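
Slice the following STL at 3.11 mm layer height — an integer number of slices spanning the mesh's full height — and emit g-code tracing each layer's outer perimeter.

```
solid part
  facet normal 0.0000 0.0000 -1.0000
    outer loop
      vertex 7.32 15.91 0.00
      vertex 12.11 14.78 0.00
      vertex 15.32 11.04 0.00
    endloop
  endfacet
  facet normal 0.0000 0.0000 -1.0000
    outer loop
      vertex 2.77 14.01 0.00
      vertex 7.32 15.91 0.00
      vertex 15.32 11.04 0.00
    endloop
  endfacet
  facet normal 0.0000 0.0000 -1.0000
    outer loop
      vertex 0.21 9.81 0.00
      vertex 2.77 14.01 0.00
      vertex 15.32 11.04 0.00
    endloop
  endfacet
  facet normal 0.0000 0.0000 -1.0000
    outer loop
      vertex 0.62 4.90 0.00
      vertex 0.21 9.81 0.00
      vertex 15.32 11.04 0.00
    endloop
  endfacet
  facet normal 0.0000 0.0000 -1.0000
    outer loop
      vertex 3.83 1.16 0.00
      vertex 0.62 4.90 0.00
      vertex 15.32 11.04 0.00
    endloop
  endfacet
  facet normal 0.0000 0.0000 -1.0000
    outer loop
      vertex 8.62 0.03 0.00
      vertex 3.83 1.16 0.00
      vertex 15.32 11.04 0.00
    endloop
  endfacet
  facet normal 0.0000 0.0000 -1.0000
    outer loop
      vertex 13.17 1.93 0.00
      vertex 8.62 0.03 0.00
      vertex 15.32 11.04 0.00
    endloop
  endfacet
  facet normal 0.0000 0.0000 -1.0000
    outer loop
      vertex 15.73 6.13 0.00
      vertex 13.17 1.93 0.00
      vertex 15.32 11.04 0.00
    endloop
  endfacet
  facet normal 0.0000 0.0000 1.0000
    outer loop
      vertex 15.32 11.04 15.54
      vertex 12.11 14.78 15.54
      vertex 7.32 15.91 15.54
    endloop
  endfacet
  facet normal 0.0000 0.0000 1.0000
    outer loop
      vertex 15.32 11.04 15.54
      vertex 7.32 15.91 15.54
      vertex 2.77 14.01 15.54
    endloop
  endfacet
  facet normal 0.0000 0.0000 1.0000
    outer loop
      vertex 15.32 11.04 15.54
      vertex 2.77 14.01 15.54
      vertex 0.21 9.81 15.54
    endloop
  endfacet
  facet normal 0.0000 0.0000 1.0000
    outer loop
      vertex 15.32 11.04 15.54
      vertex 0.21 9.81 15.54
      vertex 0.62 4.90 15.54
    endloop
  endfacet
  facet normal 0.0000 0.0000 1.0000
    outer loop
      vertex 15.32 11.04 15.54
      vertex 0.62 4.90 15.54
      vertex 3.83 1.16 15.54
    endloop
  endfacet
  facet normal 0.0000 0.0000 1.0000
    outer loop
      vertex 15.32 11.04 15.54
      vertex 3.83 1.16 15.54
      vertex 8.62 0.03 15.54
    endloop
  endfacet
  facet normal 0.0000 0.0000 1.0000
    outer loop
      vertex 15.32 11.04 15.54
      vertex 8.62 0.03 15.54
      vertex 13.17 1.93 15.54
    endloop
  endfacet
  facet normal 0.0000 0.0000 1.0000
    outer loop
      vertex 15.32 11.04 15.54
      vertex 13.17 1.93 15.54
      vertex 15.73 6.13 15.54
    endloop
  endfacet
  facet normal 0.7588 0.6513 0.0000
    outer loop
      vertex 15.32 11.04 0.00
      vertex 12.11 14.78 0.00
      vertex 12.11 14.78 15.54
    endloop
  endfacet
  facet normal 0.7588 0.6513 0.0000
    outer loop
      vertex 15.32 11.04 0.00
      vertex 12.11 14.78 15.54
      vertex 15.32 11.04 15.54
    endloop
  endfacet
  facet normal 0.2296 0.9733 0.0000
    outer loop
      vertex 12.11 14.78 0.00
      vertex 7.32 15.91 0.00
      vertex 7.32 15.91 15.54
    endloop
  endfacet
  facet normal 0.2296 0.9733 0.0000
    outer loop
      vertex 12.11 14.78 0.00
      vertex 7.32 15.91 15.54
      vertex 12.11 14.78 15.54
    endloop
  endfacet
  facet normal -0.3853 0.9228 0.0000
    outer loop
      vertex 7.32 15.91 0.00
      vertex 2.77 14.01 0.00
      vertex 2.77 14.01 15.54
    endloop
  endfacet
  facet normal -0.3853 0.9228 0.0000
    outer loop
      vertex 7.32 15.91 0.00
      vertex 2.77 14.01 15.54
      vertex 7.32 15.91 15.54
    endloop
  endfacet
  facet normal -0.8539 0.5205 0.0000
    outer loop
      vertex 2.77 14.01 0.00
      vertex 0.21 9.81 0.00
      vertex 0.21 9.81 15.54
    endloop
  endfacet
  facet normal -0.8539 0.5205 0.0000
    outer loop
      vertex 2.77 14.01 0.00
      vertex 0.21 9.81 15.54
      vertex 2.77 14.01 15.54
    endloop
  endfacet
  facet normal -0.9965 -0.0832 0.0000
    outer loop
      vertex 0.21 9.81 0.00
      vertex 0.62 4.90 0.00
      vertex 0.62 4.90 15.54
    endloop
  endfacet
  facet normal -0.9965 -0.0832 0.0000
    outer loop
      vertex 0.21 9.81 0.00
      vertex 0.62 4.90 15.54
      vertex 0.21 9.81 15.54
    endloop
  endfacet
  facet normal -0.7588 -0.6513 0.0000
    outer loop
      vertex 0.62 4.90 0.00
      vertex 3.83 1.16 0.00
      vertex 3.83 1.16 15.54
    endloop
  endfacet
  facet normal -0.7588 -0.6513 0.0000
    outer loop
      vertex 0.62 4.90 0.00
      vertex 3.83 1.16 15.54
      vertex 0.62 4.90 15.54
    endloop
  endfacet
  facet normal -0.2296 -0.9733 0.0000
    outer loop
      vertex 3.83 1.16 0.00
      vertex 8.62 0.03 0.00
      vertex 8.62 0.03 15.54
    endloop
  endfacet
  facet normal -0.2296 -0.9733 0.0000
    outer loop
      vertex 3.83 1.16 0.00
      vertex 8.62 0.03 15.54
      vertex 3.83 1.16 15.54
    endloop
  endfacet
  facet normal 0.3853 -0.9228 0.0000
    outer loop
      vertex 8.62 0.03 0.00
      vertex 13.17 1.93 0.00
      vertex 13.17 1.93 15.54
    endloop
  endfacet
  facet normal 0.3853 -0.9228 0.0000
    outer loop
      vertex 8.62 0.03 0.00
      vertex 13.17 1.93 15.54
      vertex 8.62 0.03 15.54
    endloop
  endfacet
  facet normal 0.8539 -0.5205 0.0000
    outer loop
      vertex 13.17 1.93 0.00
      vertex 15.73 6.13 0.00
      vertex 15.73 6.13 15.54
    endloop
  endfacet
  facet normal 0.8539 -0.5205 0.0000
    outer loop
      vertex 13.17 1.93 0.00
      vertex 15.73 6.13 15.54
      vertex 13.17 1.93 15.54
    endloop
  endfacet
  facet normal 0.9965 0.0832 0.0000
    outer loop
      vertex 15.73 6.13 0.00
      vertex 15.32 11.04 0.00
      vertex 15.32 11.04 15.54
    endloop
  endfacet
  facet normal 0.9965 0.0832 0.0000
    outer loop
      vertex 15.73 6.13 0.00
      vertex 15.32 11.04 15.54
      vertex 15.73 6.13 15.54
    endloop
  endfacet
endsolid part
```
; perimeter-only toolpath
G21 ; units = mm
G90 ; absolute positioning
G28 ; home
; layer 1
G0 Z3.11
G0 X15.32 Y11.04
G1 X12.11 Y14.78
G1 X7.32 Y15.91
G1 X2.77 Y14.01
G1 X0.21 Y9.81
G1 X0.62 Y4.90
G1 X3.83 Y1.16
G1 X8.62 Y0.03
G1 X13.17 Y1.93
G1 X15.73 Y6.13
G1 X15.32 Y11.04
; layer 2
G0 Z6.22
G0 X15.32 Y11.04
G1 X12.11 Y14.78
G1 X7.32 Y15.91
G1 X2.77 Y14.01
G1 X0.21 Y9.81
G1 X0.62 Y4.90
G1 X3.83 Y1.16
G1 X8.62 Y0.03
G1 X13.17 Y1.93
G1 X15.73 Y6.13
G1 X15.32 Y11.04
; layer 3
G0 Z9.32
G0 X15.32 Y11.04
G1 X12.11 Y14.78
G1 X7.32 Y15.91
G1 X2.77 Y14.01
G1 X0.21 Y9.81
G1 X0.62 Y4.90
G1 X3.83 Y1.16
G1 X8.62 Y0.03
G1 X13.17 Y1.93
G1 X15.73 Y6.13
G1 X15.32 Y11.04
; layer 4
G0 Z12.43
G0 X15.32 Y11.04
G1 X12.11 Y14.78
G1 X7.32 Y15.91
G1 X2.77 Y14.01
G1 X0.21 Y9.81
G1 X0.62 Y4.90
G1 X3.83 Y1.16
G1 X8.62 Y0.03
G1 X13.17 Y1.93
G1 X15.73 Y6.13
G1 X15.32 Y11.04
; layer 5
G0 Z15.54
G0 X15.32 Y11.04
G1 X12.11 Y14.78
G1 X7.32 Y15.91
G1 X2.77 Y14.01
G1 X0.21 Y9.81
G1 X0.62 Y4.90
G1 X3.83 Y1.16
G1 X8.62 Y0.03
G1 X13.17 Y1.93
G1 X15.73 Y6.13
G1 X15.32 Y11.04
M2 ; end

The solid is a regular 10-sided prism (a cylinder approximated with 10 flat sides), circumscribed radius ≈ 7.97 mm, height ≈ 15.5 mm. Slicing at Δz = 3.11 mm — 5 equal slices spanning the solid's height, so layer i sits at z = i·h/5 — gives 5 non-empty perimeters. Each is a 10-segment closed polygon; G0 lifts to the layer z and rapids to the start vertex, then G1 traces the edges.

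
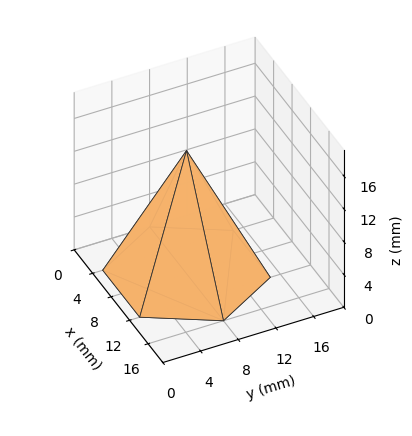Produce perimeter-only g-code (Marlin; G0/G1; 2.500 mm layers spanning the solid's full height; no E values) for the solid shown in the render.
Reading the render: the shape is a regular 6-sided pyramid, base circumscribed radius ≈ 8 mm, apex at z ≈ 15 mm (dimensions read to the nearest mm from the axis ticks). For the g-code, the solid's height is divided into equal slices at the stated Δz and each level perimeter traced with G1 moves after a G0 lift.

; perimeter-only toolpath
G21 ; units = mm
G90 ; absolute positioning
G28 ; home
; layer 1
G0 Z2.500
G0 X14.667 Y8.000
G1 X11.333 Y13.773
G1 X4.667 Y13.773
G1 X1.333 Y8.000
G1 X4.667 Y2.227
G1 X11.333 Y2.227
G1 X14.667 Y8.000
; layer 2
G0 Z5.000
G0 X13.333 Y8.000
G1 X10.667 Y12.619
G1 X5.333 Y12.619
G1 X2.667 Y8.000
G1 X5.333 Y3.381
G1 X10.667 Y3.381
G1 X13.333 Y8.000
; layer 3
G0 Z7.500
G0 X12.000 Y8.000
G1 X10.000 Y11.464
G1 X6.000 Y11.464
G1 X4.000 Y8.000
G1 X6.000 Y4.536
G1 X10.000 Y4.536
G1 X12.000 Y8.000
; layer 4
G0 Z10.000
G0 X10.667 Y8.000
G1 X9.333 Y10.309
G1 X6.667 Y10.309
G1 X5.333 Y8.000
G1 X6.667 Y5.691
G1 X9.333 Y5.691
G1 X10.667 Y8.000
; layer 5
G0 Z12.500
G0 X9.333 Y8.000
G1 X8.667 Y9.155
G1 X7.333 Y9.155
G1 X6.667 Y8.000
G1 X7.333 Y6.845
G1 X8.667 Y6.845
G1 X9.333 Y8.000
M2 ; end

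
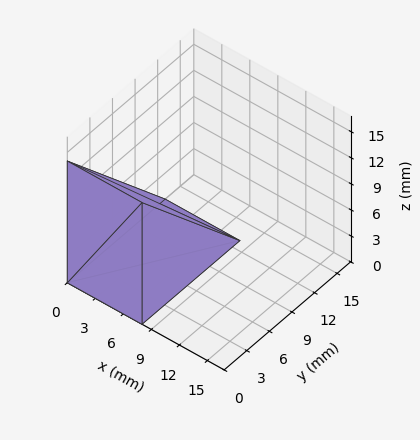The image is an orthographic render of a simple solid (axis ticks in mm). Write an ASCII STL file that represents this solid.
Reading the render: the shape is a wedge (ramp): 8 × 13 mm base, rising to 14 mm along the y=0 edge and sloping linearly to z=0 at y=13 (dimensions read to the nearest mm from the axis ticks). For the STL, each face is triangulated and given an outward normal.

solid part
  facet normal 0.0000 0.0000 -1.0000
    outer loop
      vertex 8.000 13.000 0.000
      vertex 8.000 0.000 0.000
      vertex 0.000 0.000 0.000
    endloop
  endfacet
  facet normal 0.0000 0.0000 -1.0000
    outer loop
      vertex 0.000 13.000 0.000
      vertex 8.000 13.000 0.000
      vertex 0.000 0.000 0.000
    endloop
  endfacet
  facet normal 0.0000 -1.0000 0.0000
    outer loop
      vertex 0.000 0.000 0.000
      vertex 8.000 0.000 0.000
      vertex 8.000 0.000 14.000
    endloop
  endfacet
  facet normal 0.0000 -1.0000 0.0000
    outer loop
      vertex 0.000 0.000 0.000
      vertex 8.000 0.000 14.000
      vertex 0.000 0.000 14.000
    endloop
  endfacet
  facet normal 0.0000 0.7328 0.6805
    outer loop
      vertex 0.000 0.000 14.000
      vertex 8.000 0.000 14.000
      vertex 8.000 13.000 0.000
    endloop
  endfacet
  facet normal 0.0000 0.7328 0.6805
    outer loop
      vertex 0.000 0.000 14.000
      vertex 8.000 13.000 0.000
      vertex 0.000 13.000 0.000
    endloop
  endfacet
  facet normal -1.0000 0.0000 0.0000
    outer loop
      vertex 0.000 0.000 14.000
      vertex 0.000 13.000 0.000
      vertex 0.000 0.000 0.000
    endloop
  endfacet
  facet normal 1.0000 0.0000 0.0000
    outer loop
      vertex 8.000 0.000 0.000
      vertex 8.000 13.000 0.000
      vertex 8.000 0.000 14.000
    endloop
  endfacet
endsolid part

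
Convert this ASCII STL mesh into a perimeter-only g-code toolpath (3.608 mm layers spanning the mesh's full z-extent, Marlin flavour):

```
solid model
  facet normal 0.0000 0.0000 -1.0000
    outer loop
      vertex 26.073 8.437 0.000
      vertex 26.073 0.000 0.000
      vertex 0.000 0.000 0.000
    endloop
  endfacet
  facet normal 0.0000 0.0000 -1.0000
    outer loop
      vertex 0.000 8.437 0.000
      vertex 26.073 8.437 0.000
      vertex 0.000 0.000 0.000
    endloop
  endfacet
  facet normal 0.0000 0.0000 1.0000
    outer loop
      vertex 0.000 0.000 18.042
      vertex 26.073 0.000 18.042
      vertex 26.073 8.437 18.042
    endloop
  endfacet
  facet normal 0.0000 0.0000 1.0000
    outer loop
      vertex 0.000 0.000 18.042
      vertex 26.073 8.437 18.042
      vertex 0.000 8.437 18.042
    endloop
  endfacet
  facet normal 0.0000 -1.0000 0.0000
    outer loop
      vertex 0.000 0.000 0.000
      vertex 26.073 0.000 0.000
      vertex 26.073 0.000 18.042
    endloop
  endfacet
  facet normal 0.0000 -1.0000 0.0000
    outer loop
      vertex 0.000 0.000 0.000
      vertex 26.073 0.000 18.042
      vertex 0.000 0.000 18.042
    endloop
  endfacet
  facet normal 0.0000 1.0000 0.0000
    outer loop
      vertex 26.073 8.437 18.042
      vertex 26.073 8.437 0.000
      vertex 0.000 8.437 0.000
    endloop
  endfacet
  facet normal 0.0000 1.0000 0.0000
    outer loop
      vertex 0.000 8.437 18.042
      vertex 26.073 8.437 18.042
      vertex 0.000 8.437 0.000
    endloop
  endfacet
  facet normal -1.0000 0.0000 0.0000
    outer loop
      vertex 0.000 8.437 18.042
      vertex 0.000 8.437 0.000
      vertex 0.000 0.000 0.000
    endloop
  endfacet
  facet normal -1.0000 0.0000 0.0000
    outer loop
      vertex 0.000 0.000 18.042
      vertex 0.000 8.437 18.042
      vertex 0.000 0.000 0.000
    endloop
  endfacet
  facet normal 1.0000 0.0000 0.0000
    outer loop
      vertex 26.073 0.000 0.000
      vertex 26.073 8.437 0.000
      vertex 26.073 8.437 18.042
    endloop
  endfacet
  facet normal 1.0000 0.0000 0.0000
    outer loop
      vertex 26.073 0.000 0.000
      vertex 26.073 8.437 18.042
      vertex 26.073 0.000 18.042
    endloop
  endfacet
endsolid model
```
; perimeter-only toolpath
G21 ; units = mm
G90 ; absolute positioning
G28 ; home
; layer 1
G0 Z3.608
G0 X0.000 Y0.000
G1 X26.073 Y0.000
G1 X26.073 Y8.437
G1 X0.000 Y8.437
G1 X0.000 Y0.000
; layer 2
G0 Z7.217
G0 X0.000 Y0.000
G1 X26.073 Y0.000
G1 X26.073 Y8.437
G1 X0.000 Y8.437
G1 X0.000 Y0.000
; layer 3
G0 Z10.825
G0 X0.000 Y0.000
G1 X26.073 Y0.000
G1 X26.073 Y8.437
G1 X0.000 Y8.437
G1 X0.000 Y0.000
; layer 4
G0 Z14.434
G0 X0.000 Y0.000
G1 X26.073 Y0.000
G1 X26.073 Y8.437
G1 X0.000 Y8.437
G1 X0.000 Y0.000
; layer 5
G0 Z18.042
G0 X0.000 Y0.000
G1 X26.073 Y0.000
G1 X26.073 Y8.437
G1 X0.000 Y8.437
G1 X0.000 Y0.000
M2 ; end

The solid is a rectangular box, roughly 26.1 × 8.44 mm footprint and 18 mm tall. Slicing at Δz = 3.608 mm — 5 equal slices spanning the solid's height, so layer i sits at z = i·h/5 — gives 5 non-empty perimeters. Each is a 4-segment closed polygon; G0 lifts to the layer z and rapids to the start vertex, then G1 traces the edges.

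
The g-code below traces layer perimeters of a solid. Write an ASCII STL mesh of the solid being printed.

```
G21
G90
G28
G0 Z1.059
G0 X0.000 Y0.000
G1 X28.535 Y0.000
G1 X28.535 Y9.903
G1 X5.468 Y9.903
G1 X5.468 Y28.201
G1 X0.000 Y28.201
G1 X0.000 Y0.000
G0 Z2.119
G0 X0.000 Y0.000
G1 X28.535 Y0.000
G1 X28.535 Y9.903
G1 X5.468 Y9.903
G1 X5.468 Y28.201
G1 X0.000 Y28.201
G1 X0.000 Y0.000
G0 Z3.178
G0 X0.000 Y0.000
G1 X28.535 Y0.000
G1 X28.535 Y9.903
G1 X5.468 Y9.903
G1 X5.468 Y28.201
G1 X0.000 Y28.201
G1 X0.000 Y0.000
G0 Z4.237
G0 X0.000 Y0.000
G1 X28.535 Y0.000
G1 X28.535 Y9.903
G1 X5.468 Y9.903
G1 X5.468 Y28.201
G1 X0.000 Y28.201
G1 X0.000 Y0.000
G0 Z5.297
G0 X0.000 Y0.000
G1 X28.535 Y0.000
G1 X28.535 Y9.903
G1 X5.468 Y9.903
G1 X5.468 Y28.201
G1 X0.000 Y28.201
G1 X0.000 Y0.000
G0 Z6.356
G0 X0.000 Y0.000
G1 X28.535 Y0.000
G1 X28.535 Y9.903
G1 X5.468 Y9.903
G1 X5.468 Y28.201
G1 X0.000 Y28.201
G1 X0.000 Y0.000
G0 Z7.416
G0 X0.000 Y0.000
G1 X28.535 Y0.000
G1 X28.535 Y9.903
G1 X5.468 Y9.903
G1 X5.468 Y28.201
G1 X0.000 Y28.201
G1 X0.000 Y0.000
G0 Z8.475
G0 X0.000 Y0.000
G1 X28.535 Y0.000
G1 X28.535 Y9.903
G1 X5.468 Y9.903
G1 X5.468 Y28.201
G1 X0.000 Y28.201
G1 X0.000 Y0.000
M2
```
solid part
  facet normal 0.0000 0.0000 -1.0000
    outer loop
      vertex 28.535 9.903 0.000
      vertex 28.535 0.000 0.000
      vertex 0.000 0.000 0.000
    endloop
  endfacet
  facet normal 0.0000 0.0000 -1.0000
    outer loop
      vertex 5.468 9.903 0.000
      vertex 28.535 9.903 0.000
      vertex 0.000 0.000 0.000
    endloop
  endfacet
  facet normal 0.0000 0.0000 -1.0000
    outer loop
      vertex 5.468 28.201 0.000
      vertex 5.468 9.903 0.000
      vertex 0.000 0.000 0.000
    endloop
  endfacet
  facet normal 0.0000 0.0000 -1.0000
    outer loop
      vertex 0.000 28.201 0.000
      vertex 5.468 28.201 0.000
      vertex 0.000 0.000 0.000
    endloop
  endfacet
  facet normal 0.0000 0.0000 1.0000
    outer loop
      vertex 0.000 0.000 8.475
      vertex 28.535 0.000 8.475
      vertex 28.535 9.903 8.475
    endloop
  endfacet
  facet normal 0.0000 0.0000 1.0000
    outer loop
      vertex 0.000 0.000 8.475
      vertex 28.535 9.903 8.475
      vertex 5.468 9.903 8.475
    endloop
  endfacet
  facet normal 0.0000 0.0000 1.0000
    outer loop
      vertex 0.000 0.000 8.475
      vertex 5.468 9.903 8.475
      vertex 5.468 28.201 8.475
    endloop
  endfacet
  facet normal 0.0000 0.0000 1.0000
    outer loop
      vertex 0.000 0.000 8.475
      vertex 5.468 28.201 8.475
      vertex 0.000 28.201 8.475
    endloop
  endfacet
  facet normal 0.0000 -1.0000 0.0000
    outer loop
      vertex 0.000 0.000 0.000
      vertex 28.535 0.000 0.000
      vertex 28.535 0.000 8.475
    endloop
  endfacet
  facet normal 0.0000 -1.0000 0.0000
    outer loop
      vertex 0.000 0.000 0.000
      vertex 28.535 0.000 8.475
      vertex 0.000 0.000 8.475
    endloop
  endfacet
  facet normal 1.0000 0.0000 0.0000
    outer loop
      vertex 28.535 0.000 0.000
      vertex 28.535 9.903 0.000
      vertex 28.535 9.903 8.475
    endloop
  endfacet
  facet normal 1.0000 0.0000 0.0000
    outer loop
      vertex 28.535 0.000 0.000
      vertex 28.535 9.903 8.475
      vertex 28.535 0.000 8.475
    endloop
  endfacet
  facet normal 0.0000 1.0000 0.0000
    outer loop
      vertex 28.535 9.903 0.000
      vertex 5.468 9.903 0.000
      vertex 5.468 9.903 8.475
    endloop
  endfacet
  facet normal 0.0000 1.0000 0.0000
    outer loop
      vertex 28.535 9.903 0.000
      vertex 5.468 9.903 8.475
      vertex 28.535 9.903 8.475
    endloop
  endfacet
  facet normal 1.0000 0.0000 0.0000
    outer loop
      vertex 5.468 9.903 0.000
      vertex 5.468 28.201 0.000
      vertex 5.468 28.201 8.475
    endloop
  endfacet
  facet normal 1.0000 0.0000 0.0000
    outer loop
      vertex 5.468 9.903 0.000
      vertex 5.468 28.201 8.475
      vertex 5.468 9.903 8.475
    endloop
  endfacet
  facet normal 0.0000 1.0000 0.0000
    outer loop
      vertex 5.468 28.201 0.000
      vertex 0.000 28.201 0.000
      vertex 0.000 28.201 8.475
    endloop
  endfacet
  facet normal 0.0000 1.0000 0.0000
    outer loop
      vertex 5.468 28.201 0.000
      vertex 0.000 28.201 8.475
      vertex 5.468 28.201 8.475
    endloop
  endfacet
  facet normal -1.0000 0.0000 0.0000
    outer loop
      vertex 0.000 28.201 0.000
      vertex 0.000 0.000 0.000
      vertex 0.000 0.000 8.475
    endloop
  endfacet
  facet normal -1.0000 0.0000 0.0000
    outer loop
      vertex 0.000 28.201 0.000
      vertex 0.000 0.000 8.475
      vertex 0.000 28.201 8.475
    endloop
  endfacet
endsolid part

The G0 Z moves step by Δz≈1.059 mm. Every layer's G1 loop is the same polygon, so the solid is a straight extrusion of it from z=0 to z≈8.47. Closing with flat bottom and top caps and triangulating gives 20 facets — an L-shaped prism: outer 28.5 × 28.2 mm, arm thicknesses ≈ 9.9 mm (horizontal) and 5.47 mm (vertical), extruded 8.47 mm in z.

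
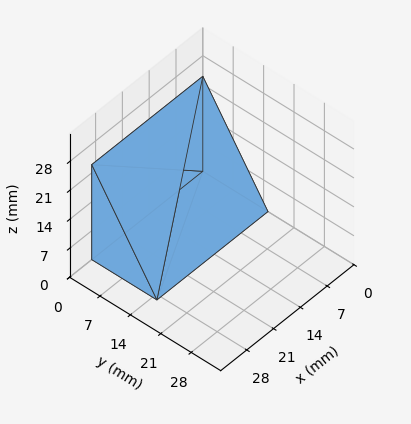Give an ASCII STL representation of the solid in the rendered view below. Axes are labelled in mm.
Reading the render: the shape is a wedge (ramp): 29 × 15 mm base, rising to 23 mm along the y=0 edge and sloping linearly to z=0 at y=15 (dimensions read to the nearest mm from the axis ticks). For the STL, each face is triangulated and given an outward normal.

solid part
  facet normal 0.0000 0.0000 -1.0000
    outer loop
      vertex 29.00 15.00 0.00
      vertex 29.00 0.00 0.00
      vertex 0.00 0.00 0.00
    endloop
  endfacet
  facet normal 0.0000 0.0000 -1.0000
    outer loop
      vertex 0.00 15.00 0.00
      vertex 29.00 15.00 0.00
      vertex 0.00 0.00 0.00
    endloop
  endfacet
  facet normal 0.0000 -1.0000 0.0000
    outer loop
      vertex 0.00 0.00 0.00
      vertex 29.00 0.00 0.00
      vertex 29.00 0.00 23.00
    endloop
  endfacet
  facet normal 0.0000 -1.0000 0.0000
    outer loop
      vertex 0.00 0.00 0.00
      vertex 29.00 0.00 23.00
      vertex 0.00 0.00 23.00
    endloop
  endfacet
  facet normal 0.0000 0.8376 0.5463
    outer loop
      vertex 0.00 0.00 23.00
      vertex 29.00 0.00 23.00
      vertex 29.00 15.00 0.00
    endloop
  endfacet
  facet normal 0.0000 0.8376 0.5463
    outer loop
      vertex 0.00 0.00 23.00
      vertex 29.00 15.00 0.00
      vertex 0.00 15.00 0.00
    endloop
  endfacet
  facet normal -1.0000 0.0000 0.0000
    outer loop
      vertex 0.00 0.00 23.00
      vertex 0.00 15.00 0.00
      vertex 0.00 0.00 0.00
    endloop
  endfacet
  facet normal 1.0000 0.0000 0.0000
    outer loop
      vertex 29.00 0.00 0.00
      vertex 29.00 15.00 0.00
      vertex 29.00 0.00 23.00
    endloop
  endfacet
endsolid part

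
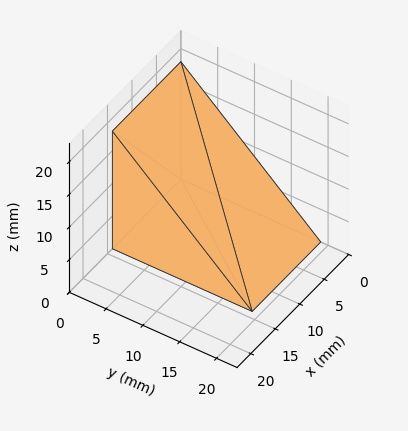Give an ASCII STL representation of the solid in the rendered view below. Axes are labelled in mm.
Reading the render: the shape is a wedge (ramp): 14 × 19 mm base, rising to 18 mm along the y=0 edge and sloping linearly to z=0 at y=19 (dimensions read to the nearest mm from the axis ticks). For the STL, each face is triangulated and given an outward normal.

solid part
  facet normal 0.0000 0.0000 -1.0000
    outer loop
      vertex 14.000 19.000 0.000
      vertex 14.000 0.000 0.000
      vertex 0.000 0.000 0.000
    endloop
  endfacet
  facet normal 0.0000 0.0000 -1.0000
    outer loop
      vertex 0.000 19.000 0.000
      vertex 14.000 19.000 0.000
      vertex 0.000 0.000 0.000
    endloop
  endfacet
  facet normal 0.0000 -1.0000 0.0000
    outer loop
      vertex 0.000 0.000 0.000
      vertex 14.000 0.000 0.000
      vertex 14.000 0.000 18.000
    endloop
  endfacet
  facet normal 0.0000 -1.0000 0.0000
    outer loop
      vertex 0.000 0.000 0.000
      vertex 14.000 0.000 18.000
      vertex 0.000 0.000 18.000
    endloop
  endfacet
  facet normal 0.0000 0.6877 0.7260
    outer loop
      vertex 0.000 0.000 18.000
      vertex 14.000 0.000 18.000
      vertex 14.000 19.000 0.000
    endloop
  endfacet
  facet normal 0.0000 0.6877 0.7260
    outer loop
      vertex 0.000 0.000 18.000
      vertex 14.000 19.000 0.000
      vertex 0.000 19.000 0.000
    endloop
  endfacet
  facet normal -1.0000 0.0000 0.0000
    outer loop
      vertex 0.000 0.000 18.000
      vertex 0.000 19.000 0.000
      vertex 0.000 0.000 0.000
    endloop
  endfacet
  facet normal 1.0000 0.0000 0.0000
    outer loop
      vertex 14.000 0.000 0.000
      vertex 14.000 19.000 0.000
      vertex 14.000 0.000 18.000
    endloop
  endfacet
endsolid part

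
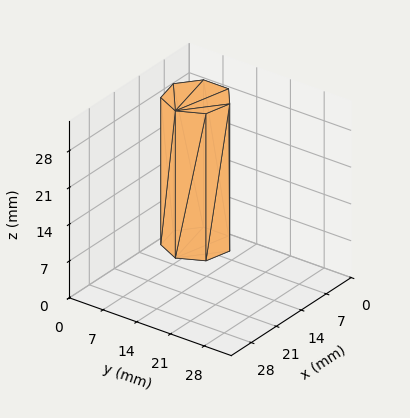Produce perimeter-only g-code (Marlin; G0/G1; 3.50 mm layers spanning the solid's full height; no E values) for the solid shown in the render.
Reading the render: the shape is a regular 7-sided prism (a cylinder approximated with 7 flat sides), circumscribed radius ≈ 6 mm, height ≈ 28 mm (dimensions read to the nearest mm from the axis ticks). For the g-code, the solid's height is divided into equal slices at the stated Δz and each level perimeter traced with G1 moves after a G0 lift.

; perimeter-only toolpath
G21 ; units = mm
G90 ; absolute positioning
G28 ; home
; layer 1
G0 Z3.50
G0 X12.00 Y6.00
G1 X9.74 Y10.69
G1 X4.66 Y11.85
G1 X0.59 Y8.60
G1 X0.59 Y3.40
G1 X4.66 Y0.15
G1 X9.74 Y1.31
G1 X12.00 Y6.00
; layer 2
G0 Z7.00
G0 X12.00 Y6.00
G1 X9.74 Y10.69
G1 X4.66 Y11.85
G1 X0.59 Y8.60
G1 X0.59 Y3.40
G1 X4.66 Y0.15
G1 X9.74 Y1.31
G1 X12.00 Y6.00
; layer 3
G0 Z10.50
G0 X12.00 Y6.00
G1 X9.74 Y10.69
G1 X4.66 Y11.85
G1 X0.59 Y8.60
G1 X0.59 Y3.40
G1 X4.66 Y0.15
G1 X9.74 Y1.31
G1 X12.00 Y6.00
; layer 4
G0 Z14.00
G0 X12.00 Y6.00
G1 X9.74 Y10.69
G1 X4.66 Y11.85
G1 X0.59 Y8.60
G1 X0.59 Y3.40
G1 X4.66 Y0.15
G1 X9.74 Y1.31
G1 X12.00 Y6.00
; layer 5
G0 Z17.50
G0 X12.00 Y6.00
G1 X9.74 Y10.69
G1 X4.66 Y11.85
G1 X0.59 Y8.60
G1 X0.59 Y3.40
G1 X4.66 Y0.15
G1 X9.74 Y1.31
G1 X12.00 Y6.00
; layer 6
G0 Z21.00
G0 X12.00 Y6.00
G1 X9.74 Y10.69
G1 X4.66 Y11.85
G1 X0.59 Y8.60
G1 X0.59 Y3.40
G1 X4.66 Y0.15
G1 X9.74 Y1.31
G1 X12.00 Y6.00
; layer 7
G0 Z24.50
G0 X12.00 Y6.00
G1 X9.74 Y10.69
G1 X4.66 Y11.85
G1 X0.59 Y8.60
G1 X0.59 Y3.40
G1 X4.66 Y0.15
G1 X9.74 Y1.31
G1 X12.00 Y6.00
; layer 8
G0 Z28.00
G0 X12.00 Y6.00
G1 X9.74 Y10.69
G1 X4.66 Y11.85
G1 X0.59 Y8.60
G1 X0.59 Y3.40
G1 X4.66 Y0.15
G1 X9.74 Y1.31
G1 X12.00 Y6.00
M2 ; end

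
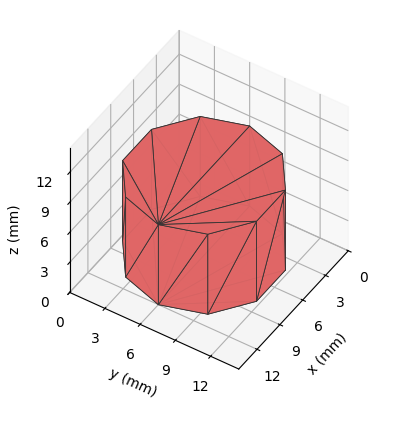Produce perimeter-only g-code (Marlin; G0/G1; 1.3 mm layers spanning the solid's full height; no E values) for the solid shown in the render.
Reading the render: the shape is a regular 10-sided prism (a cylinder approximated with 10 flat sides), circumscribed radius ≈ 6 mm, height ≈ 8 mm (dimensions read to the nearest mm from the axis ticks). For the g-code, the solid's height is divided into equal slices at the stated Δz and each level perimeter traced with G1 moves after a G0 lift.

; perimeter-only toolpath
G21 ; units = mm
G90 ; absolute positioning
G28 ; home
; layer 1
G0 Z1.3
G0 X12.0 Y6.0
G1 X10.9 Y9.5
G1 X7.9 Y11.7
G1 X4.1 Y11.7
G1 X1.1 Y9.5
G1 X0.0 Y6.0
G1 X1.1 Y2.5
G1 X4.1 Y0.3
G1 X7.9 Y0.3
G1 X10.9 Y2.5
G1 X12.0 Y6.0
; layer 2
G0 Z2.7
G0 X12.0 Y6.0
G1 X10.9 Y9.5
G1 X7.9 Y11.7
G1 X4.1 Y11.7
G1 X1.1 Y9.5
G1 X0.0 Y6.0
G1 X1.1 Y2.5
G1 X4.1 Y0.3
G1 X7.9 Y0.3
G1 X10.9 Y2.5
G1 X12.0 Y6.0
; layer 3
G0 Z4.0
G0 X12.0 Y6.0
G1 X10.9 Y9.5
G1 X7.9 Y11.7
G1 X4.1 Y11.7
G1 X1.1 Y9.5
G1 X0.0 Y6.0
G1 X1.1 Y2.5
G1 X4.1 Y0.3
G1 X7.9 Y0.3
G1 X10.9 Y2.5
G1 X12.0 Y6.0
; layer 4
G0 Z5.3
G0 X12.0 Y6.0
G1 X10.9 Y9.5
G1 X7.9 Y11.7
G1 X4.1 Y11.7
G1 X1.1 Y9.5
G1 X0.0 Y6.0
G1 X1.1 Y2.5
G1 X4.1 Y0.3
G1 X7.9 Y0.3
G1 X10.9 Y2.5
G1 X12.0 Y6.0
; layer 5
G0 Z6.7
G0 X12.0 Y6.0
G1 X10.9 Y9.5
G1 X7.9 Y11.7
G1 X4.1 Y11.7
G1 X1.1 Y9.5
G1 X0.0 Y6.0
G1 X1.1 Y2.5
G1 X4.1 Y0.3
G1 X7.9 Y0.3
G1 X10.9 Y2.5
G1 X12.0 Y6.0
; layer 6
G0 Z8.0
G0 X12.0 Y6.0
G1 X10.9 Y9.5
G1 X7.9 Y11.7
G1 X4.1 Y11.7
G1 X1.1 Y9.5
G1 X0.0 Y6.0
G1 X1.1 Y2.5
G1 X4.1 Y0.3
G1 X7.9 Y0.3
G1 X10.9 Y2.5
G1 X12.0 Y6.0
M2 ; end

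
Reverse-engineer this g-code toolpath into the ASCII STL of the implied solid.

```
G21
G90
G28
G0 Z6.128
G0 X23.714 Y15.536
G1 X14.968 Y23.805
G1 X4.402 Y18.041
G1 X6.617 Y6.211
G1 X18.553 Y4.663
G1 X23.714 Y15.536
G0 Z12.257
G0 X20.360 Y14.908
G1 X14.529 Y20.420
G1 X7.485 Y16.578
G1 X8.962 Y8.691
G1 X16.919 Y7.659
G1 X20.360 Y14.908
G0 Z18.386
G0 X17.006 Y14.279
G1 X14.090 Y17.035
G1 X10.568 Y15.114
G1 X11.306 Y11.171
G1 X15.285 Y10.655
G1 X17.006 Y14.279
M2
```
solid part
  facet normal 0.0000 0.0000 -1.0000
    outer loop
      vertex 1.319 19.505 0.000
      vertex 15.407 27.189 0.000
      vertex 27.069 16.164 0.000
    endloop
  endfacet
  facet normal 0.0000 0.0000 -1.0000
    outer loop
      vertex 4.273 3.731 0.000
      vertex 1.319 19.505 0.000
      vertex 27.069 16.164 0.000
    endloop
  endfacet
  facet normal 0.0000 0.0000 -1.0000
    outer loop
      vertex 20.187 1.667 0.000
      vertex 4.273 3.731 0.000
      vertex 27.069 16.164 0.000
    endloop
  endfacet
  facet normal 0.6264 0.6625 0.4108
    outer loop
      vertex 27.069 16.164 0.000
      vertex 15.407 27.189 0.000
      vertex 13.651 13.651 24.514
    endloop
  endfacet
  facet normal -0.4366 0.8004 0.4108
    outer loop
      vertex 15.407 27.189 0.000
      vertex 1.319 19.505 0.000
      vertex 13.651 13.651 24.514
    endloop
  endfacet
  facet normal -0.8962 -0.1678 0.4107
    outer loop
      vertex 1.319 19.505 0.000
      vertex 4.273 3.731 0.000
      vertex 13.651 13.651 24.514
    endloop
  endfacet
  facet normal -0.1173 -0.9042 0.4108
    outer loop
      vertex 4.273 3.731 0.000
      vertex 20.187 1.667 0.000
      vertex 13.651 13.651 24.514
    endloop
  endfacet
  facet normal 0.8237 -0.3910 0.4108
    outer loop
      vertex 20.187 1.667 0.000
      vertex 27.069 16.164 0.000
      vertex 13.651 13.651 24.514
    endloop
  endfacet
endsolid part

The G0 Z moves step by Δz≈6.128 mm. The G1 loops shrink linearly with z, so the solid tapers from its base footprint up to z≈24.5. Closing with a flat bottom cap and the tapered top and triangulating gives 8 facets — a regular 5-sided pyramid, base circumscribed radius ≈ 13.7 mm, apex at z ≈ 24.5 mm.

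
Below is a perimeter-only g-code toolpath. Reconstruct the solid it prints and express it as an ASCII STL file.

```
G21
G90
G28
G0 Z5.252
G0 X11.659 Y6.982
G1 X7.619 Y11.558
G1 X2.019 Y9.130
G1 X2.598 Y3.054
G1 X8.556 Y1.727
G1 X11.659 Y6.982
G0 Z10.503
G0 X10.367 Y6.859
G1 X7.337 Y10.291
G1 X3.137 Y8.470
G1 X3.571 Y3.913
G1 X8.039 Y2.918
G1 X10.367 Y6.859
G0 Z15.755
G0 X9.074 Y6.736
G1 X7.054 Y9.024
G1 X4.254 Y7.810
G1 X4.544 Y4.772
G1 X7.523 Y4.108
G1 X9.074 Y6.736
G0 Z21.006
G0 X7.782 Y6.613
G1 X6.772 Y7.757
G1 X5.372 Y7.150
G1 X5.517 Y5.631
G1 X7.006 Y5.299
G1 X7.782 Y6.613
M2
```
solid part
  facet normal 0.0000 0.0000 -1.0000
    outer loop
      vertex 0.901 9.790 0.000
      vertex 7.901 12.825 0.000
      vertex 12.951 7.105 0.000
    endloop
  endfacet
  facet normal 0.0000 0.0000 -1.0000
    outer loop
      vertex 1.625 2.195 0.000
      vertex 0.901 9.790 0.000
      vertex 12.951 7.105 0.000
    endloop
  endfacet
  facet normal 0.0000 0.0000 -1.0000
    outer loop
      vertex 9.072 0.536 0.000
      vertex 1.625 2.195 0.000
      vertex 12.951 7.105 0.000
    endloop
  endfacet
  facet normal 0.7351 0.6490 0.1961
    outer loop
      vertex 12.951 7.105 0.000
      vertex 7.901 12.825 0.000
      vertex 6.490 6.490 26.258
    endloop
  endfacet
  facet normal -0.3901 0.8997 0.1961
    outer loop
      vertex 7.901 12.825 0.000
      vertex 0.901 9.790 0.000
      vertex 6.490 6.490 26.258
    endloop
  endfacet
  facet normal -0.9762 -0.0931 0.1961
    outer loop
      vertex 0.901 9.790 0.000
      vertex 1.625 2.195 0.000
      vertex 6.490 6.490 26.258
    endloop
  endfacet
  facet normal -0.2132 -0.9571 0.1961
    outer loop
      vertex 1.625 2.195 0.000
      vertex 9.072 0.536 0.000
      vertex 6.490 6.490 26.258
    endloop
  endfacet
  facet normal 0.8444 -0.4986 0.1961
    outer loop
      vertex 9.072 0.536 0.000
      vertex 12.951 7.105 0.000
      vertex 6.490 6.490 26.258
    endloop
  endfacet
endsolid part

The G0 Z moves step by Δz≈5.252 mm. The G1 loops shrink linearly with z, so the solid tapers from its base footprint up to z≈26.3. Closing with a flat bottom cap and the tapered top and triangulating gives 8 facets — a regular 5-sided pyramid, base circumscribed radius ≈ 6.49 mm, apex at z ≈ 26.3 mm.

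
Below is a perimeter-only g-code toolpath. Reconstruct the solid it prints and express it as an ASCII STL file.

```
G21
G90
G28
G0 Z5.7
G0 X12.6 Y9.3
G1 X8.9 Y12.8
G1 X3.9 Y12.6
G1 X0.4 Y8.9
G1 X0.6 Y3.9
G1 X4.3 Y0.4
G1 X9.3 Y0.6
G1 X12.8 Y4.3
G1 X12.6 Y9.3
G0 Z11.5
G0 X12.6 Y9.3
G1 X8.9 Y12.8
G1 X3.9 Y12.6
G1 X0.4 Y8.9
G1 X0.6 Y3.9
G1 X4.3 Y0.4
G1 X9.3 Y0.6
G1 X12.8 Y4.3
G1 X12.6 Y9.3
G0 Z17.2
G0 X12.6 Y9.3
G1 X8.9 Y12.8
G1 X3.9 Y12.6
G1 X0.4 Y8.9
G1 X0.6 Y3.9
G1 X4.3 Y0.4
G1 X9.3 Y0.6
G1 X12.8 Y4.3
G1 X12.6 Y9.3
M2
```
solid part
  facet normal 0.0000 0.0000 -1.0000
    outer loop
      vertex 3.9 12.6 0.0
      vertex 8.9 12.8 0.0
      vertex 12.6 9.3 0.0
    endloop
  endfacet
  facet normal 0.0000 0.0000 -1.0000
    outer loop
      vertex 0.4 8.9 0.0
      vertex 3.9 12.6 0.0
      vertex 12.6 9.3 0.0
    endloop
  endfacet
  facet normal 0.0000 0.0000 -1.0000
    outer loop
      vertex 0.6 3.9 0.0
      vertex 0.4 8.9 0.0
      vertex 12.6 9.3 0.0
    endloop
  endfacet
  facet normal 0.0000 0.0000 -1.0000
    outer loop
      vertex 4.3 0.4 0.0
      vertex 0.6 3.9 0.0
      vertex 12.6 9.3 0.0
    endloop
  endfacet
  facet normal 0.0000 0.0000 -1.0000
    outer loop
      vertex 9.3 0.6 0.0
      vertex 4.3 0.4 0.0
      vertex 12.6 9.3 0.0
    endloop
  endfacet
  facet normal 0.0000 0.0000 -1.0000
    outer loop
      vertex 12.8 4.3 0.0
      vertex 9.3 0.6 0.0
      vertex 12.6 9.3 0.0
    endloop
  endfacet
  facet normal 0.0000 0.0000 1.0000
    outer loop
      vertex 12.6 9.3 17.2
      vertex 8.9 12.8 17.2
      vertex 3.9 12.6 17.2
    endloop
  endfacet
  facet normal 0.0000 0.0000 1.0000
    outer loop
      vertex 12.6 9.3 17.2
      vertex 3.9 12.6 17.2
      vertex 0.4 8.9 17.2
    endloop
  endfacet
  facet normal 0.0000 0.0000 1.0000
    outer loop
      vertex 12.6 9.3 17.2
      vertex 0.4 8.9 17.2
      vertex 0.6 3.9 17.2
    endloop
  endfacet
  facet normal 0.0000 0.0000 1.0000
    outer loop
      vertex 12.6 9.3 17.2
      vertex 0.6 3.9 17.2
      vertex 4.3 0.4 17.2
    endloop
  endfacet
  facet normal 0.0000 0.0000 1.0000
    outer loop
      vertex 12.6 9.3 17.2
      vertex 4.3 0.4 17.2
      vertex 9.3 0.6 17.2
    endloop
  endfacet
  facet normal 0.0000 0.0000 1.0000
    outer loop
      vertex 12.6 9.3 17.2
      vertex 9.3 0.6 17.2
      vertex 12.8 4.3 17.2
    endloop
  endfacet
  facet normal 0.6872 0.7265 0.0000
    outer loop
      vertex 12.6 9.3 0.0
      vertex 8.9 12.8 0.0
      vertex 8.9 12.8 17.2
    endloop
  endfacet
  facet normal 0.6872 0.7265 0.0000
    outer loop
      vertex 12.6 9.3 0.0
      vertex 8.9 12.8 17.2
      vertex 12.6 9.3 17.2
    endloop
  endfacet
  facet normal -0.0400 0.9992 0.0000
    outer loop
      vertex 8.9 12.8 0.0
      vertex 3.9 12.6 0.0
      vertex 3.9 12.6 17.2
    endloop
  endfacet
  facet normal -0.0400 0.9992 0.0000
    outer loop
      vertex 8.9 12.8 0.0
      vertex 3.9 12.6 17.2
      vertex 8.9 12.8 17.2
    endloop
  endfacet
  facet normal -0.7265 0.6872 0.0000
    outer loop
      vertex 3.9 12.6 0.0
      vertex 0.4 8.9 0.0
      vertex 0.4 8.9 17.2
    endloop
  endfacet
  facet normal -0.7265 0.6872 0.0000
    outer loop
      vertex 3.9 12.6 0.0
      vertex 0.4 8.9 17.2
      vertex 3.9 12.6 17.2
    endloop
  endfacet
  facet normal -0.9992 -0.0400 0.0000
    outer loop
      vertex 0.4 8.9 0.0
      vertex 0.6 3.9 0.0
      vertex 0.6 3.9 17.2
    endloop
  endfacet
  facet normal -0.9992 -0.0400 0.0000
    outer loop
      vertex 0.4 8.9 0.0
      vertex 0.6 3.9 17.2
      vertex 0.4 8.9 17.2
    endloop
  endfacet
  facet normal -0.6872 -0.7265 0.0000
    outer loop
      vertex 0.6 3.9 0.0
      vertex 4.3 0.4 0.0
      vertex 4.3 0.4 17.2
    endloop
  endfacet
  facet normal -0.6872 -0.7265 0.0000
    outer loop
      vertex 0.6 3.9 0.0
      vertex 4.3 0.4 17.2
      vertex 0.6 3.9 17.2
    endloop
  endfacet
  facet normal 0.0400 -0.9992 0.0000
    outer loop
      vertex 4.3 0.4 0.0
      vertex 9.3 0.6 0.0
      vertex 9.3 0.6 17.2
    endloop
  endfacet
  facet normal 0.0400 -0.9992 0.0000
    outer loop
      vertex 4.3 0.4 0.0
      vertex 9.3 0.6 17.2
      vertex 4.3 0.4 17.2
    endloop
  endfacet
  facet normal 0.7265 -0.6872 0.0000
    outer loop
      vertex 9.3 0.6 0.0
      vertex 12.8 4.3 0.0
      vertex 12.8 4.3 17.2
    endloop
  endfacet
  facet normal 0.7265 -0.6872 0.0000
    outer loop
      vertex 9.3 0.6 0.0
      vertex 12.8 4.3 17.2
      vertex 9.3 0.6 17.2
    endloop
  endfacet
  facet normal 0.9992 0.0400 0.0000
    outer loop
      vertex 12.8 4.3 0.0
      vertex 12.6 9.3 0.0
      vertex 12.6 9.3 17.2
    endloop
  endfacet
  facet normal 0.9992 0.0400 0.0000
    outer loop
      vertex 12.8 4.3 0.0
      vertex 12.6 9.3 17.2
      vertex 12.8 4.3 17.2
    endloop
  endfacet
endsolid part

The G0 Z moves step by Δz≈5.7 mm. Every layer's G1 loop is the same polygon, so the solid is a straight extrusion of it from z=0 to z≈17.2. Closing with flat bottom and top caps and triangulating gives 28 facets — a regular 8-sided prism (a cylinder approximated with 8 flat sides), circumscribed radius ≈ 6.6 mm, height ≈ 17.2 mm.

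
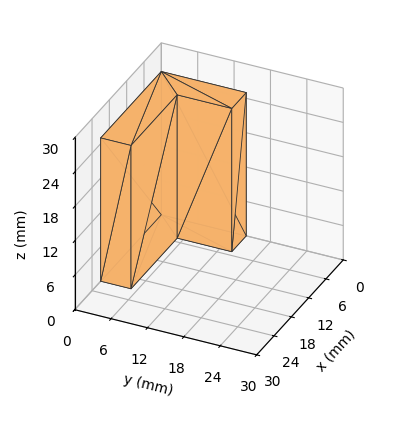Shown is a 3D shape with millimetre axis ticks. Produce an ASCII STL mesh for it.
Reading the render: the shape is an L-shaped prism: outer 21 × 14 mm, arm thicknesses ≈ 5 mm (horizontal) and 5 mm (vertical), extruded 25 mm in z (dimensions read to the nearest mm from the axis ticks). For the STL, each face is triangulated and given an outward normal.

solid part
  facet normal 0.0000 0.0000 -1.0000
    outer loop
      vertex 21.000 5.000 0.000
      vertex 21.000 0.000 0.000
      vertex 0.000 0.000 0.000
    endloop
  endfacet
  facet normal 0.0000 0.0000 -1.0000
    outer loop
      vertex 5.000 5.000 0.000
      vertex 21.000 5.000 0.000
      vertex 0.000 0.000 0.000
    endloop
  endfacet
  facet normal 0.0000 0.0000 -1.0000
    outer loop
      vertex 5.000 14.000 0.000
      vertex 5.000 5.000 0.000
      vertex 0.000 0.000 0.000
    endloop
  endfacet
  facet normal 0.0000 0.0000 -1.0000
    outer loop
      vertex 0.000 14.000 0.000
      vertex 5.000 14.000 0.000
      vertex 0.000 0.000 0.000
    endloop
  endfacet
  facet normal 0.0000 0.0000 1.0000
    outer loop
      vertex 0.000 0.000 25.000
      vertex 21.000 0.000 25.000
      vertex 21.000 5.000 25.000
    endloop
  endfacet
  facet normal 0.0000 0.0000 1.0000
    outer loop
      vertex 0.000 0.000 25.000
      vertex 21.000 5.000 25.000
      vertex 5.000 5.000 25.000
    endloop
  endfacet
  facet normal 0.0000 0.0000 1.0000
    outer loop
      vertex 0.000 0.000 25.000
      vertex 5.000 5.000 25.000
      vertex 5.000 14.000 25.000
    endloop
  endfacet
  facet normal 0.0000 0.0000 1.0000
    outer loop
      vertex 0.000 0.000 25.000
      vertex 5.000 14.000 25.000
      vertex 0.000 14.000 25.000
    endloop
  endfacet
  facet normal 0.0000 -1.0000 0.0000
    outer loop
      vertex 0.000 0.000 0.000
      vertex 21.000 0.000 0.000
      vertex 21.000 0.000 25.000
    endloop
  endfacet
  facet normal 0.0000 -1.0000 0.0000
    outer loop
      vertex 0.000 0.000 0.000
      vertex 21.000 0.000 25.000
      vertex 0.000 0.000 25.000
    endloop
  endfacet
  facet normal 1.0000 0.0000 0.0000
    outer loop
      vertex 21.000 0.000 0.000
      vertex 21.000 5.000 0.000
      vertex 21.000 5.000 25.000
    endloop
  endfacet
  facet normal 1.0000 0.0000 0.0000
    outer loop
      vertex 21.000 0.000 0.000
      vertex 21.000 5.000 25.000
      vertex 21.000 0.000 25.000
    endloop
  endfacet
  facet normal 0.0000 1.0000 0.0000
    outer loop
      vertex 21.000 5.000 0.000
      vertex 5.000 5.000 0.000
      vertex 5.000 5.000 25.000
    endloop
  endfacet
  facet normal 0.0000 1.0000 0.0000
    outer loop
      vertex 21.000 5.000 0.000
      vertex 5.000 5.000 25.000
      vertex 21.000 5.000 25.000
    endloop
  endfacet
  facet normal 1.0000 0.0000 0.0000
    outer loop
      vertex 5.000 5.000 0.000
      vertex 5.000 14.000 0.000
      vertex 5.000 14.000 25.000
    endloop
  endfacet
  facet normal 1.0000 0.0000 0.0000
    outer loop
      vertex 5.000 5.000 0.000
      vertex 5.000 14.000 25.000
      vertex 5.000 5.000 25.000
    endloop
  endfacet
  facet normal 0.0000 1.0000 0.0000
    outer loop
      vertex 5.000 14.000 0.000
      vertex 0.000 14.000 0.000
      vertex 0.000 14.000 25.000
    endloop
  endfacet
  facet normal 0.0000 1.0000 0.0000
    outer loop
      vertex 5.000 14.000 0.000
      vertex 0.000 14.000 25.000
      vertex 5.000 14.000 25.000
    endloop
  endfacet
  facet normal -1.0000 0.0000 0.0000
    outer loop
      vertex 0.000 14.000 0.000
      vertex 0.000 0.000 0.000
      vertex 0.000 0.000 25.000
    endloop
  endfacet
  facet normal -1.0000 0.0000 0.0000
    outer loop
      vertex 0.000 14.000 0.000
      vertex 0.000 0.000 25.000
      vertex 0.000 14.000 25.000
    endloop
  endfacet
endsolid part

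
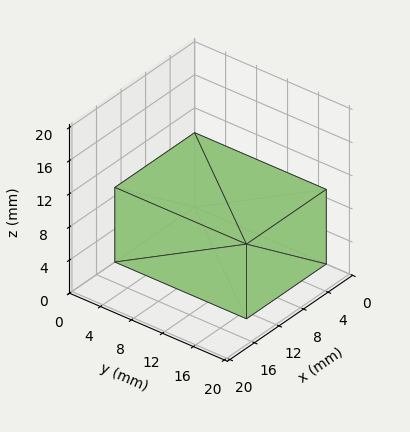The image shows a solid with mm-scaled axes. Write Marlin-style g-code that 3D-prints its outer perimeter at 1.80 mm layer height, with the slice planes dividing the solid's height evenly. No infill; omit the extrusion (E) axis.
Reading the render: the shape is a rectangular box, roughly 13 × 17 mm footprint and 9 mm tall (dimensions read to the nearest mm from the axis ticks). For the g-code, the solid's height is divided into equal slices at the stated Δz and each level perimeter traced with G1 moves after a G0 lift.

; perimeter-only toolpath
G21 ; units = mm
G90 ; absolute positioning
G28 ; home
; layer 1
G0 Z1.80
G0 X0.00 Y0.00
G1 X13.00 Y0.00
G1 X13.00 Y17.00
G1 X0.00 Y17.00
G1 X0.00 Y0.00
; layer 2
G0 Z3.60
G0 X0.00 Y0.00
G1 X13.00 Y0.00
G1 X13.00 Y17.00
G1 X0.00 Y17.00
G1 X0.00 Y0.00
; layer 3
G0 Z5.40
G0 X0.00 Y0.00
G1 X13.00 Y0.00
G1 X13.00 Y17.00
G1 X0.00 Y17.00
G1 X0.00 Y0.00
; layer 4
G0 Z7.20
G0 X0.00 Y0.00
G1 X13.00 Y0.00
G1 X13.00 Y17.00
G1 X0.00 Y17.00
G1 X0.00 Y0.00
; layer 5
G0 Z9.00
G0 X0.00 Y0.00
G1 X13.00 Y0.00
G1 X13.00 Y17.00
G1 X0.00 Y17.00
G1 X0.00 Y0.00
M2 ; end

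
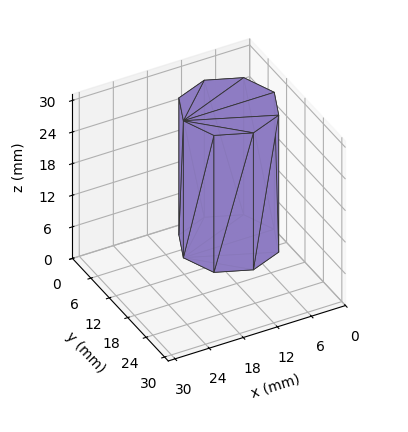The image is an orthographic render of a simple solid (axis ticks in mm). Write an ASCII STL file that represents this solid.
Reading the render: the shape is a regular 8-sided prism (a cylinder approximated with 8 flat sides), circumscribed radius ≈ 8 mm, height ≈ 26 mm (dimensions read to the nearest mm from the axis ticks). For the STL, each face is triangulated and given an outward normal.

solid part
  facet normal 0.0000 0.0000 -1.0000
    outer loop
      vertex 8.0 16.0 0.0
      vertex 13.7 13.7 0.0
      vertex 16.0 8.0 0.0
    endloop
  endfacet
  facet normal 0.0000 0.0000 -1.0000
    outer loop
      vertex 2.3 13.7 0.0
      vertex 8.0 16.0 0.0
      vertex 16.0 8.0 0.0
    endloop
  endfacet
  facet normal 0.0000 0.0000 -1.0000
    outer loop
      vertex 0.0 8.0 0.0
      vertex 2.3 13.7 0.0
      vertex 16.0 8.0 0.0
    endloop
  endfacet
  facet normal 0.0000 0.0000 -1.0000
    outer loop
      vertex 2.3 2.3 0.0
      vertex 0.0 8.0 0.0
      vertex 16.0 8.0 0.0
    endloop
  endfacet
  facet normal 0.0000 0.0000 -1.0000
    outer loop
      vertex 8.0 0.0 0.0
      vertex 2.3 2.3 0.0
      vertex 16.0 8.0 0.0
    endloop
  endfacet
  facet normal 0.0000 0.0000 -1.0000
    outer loop
      vertex 13.7 2.3 0.0
      vertex 8.0 0.0 0.0
      vertex 16.0 8.0 0.0
    endloop
  endfacet
  facet normal 0.0000 0.0000 1.0000
    outer loop
      vertex 16.0 8.0 26.0
      vertex 13.7 13.7 26.0
      vertex 8.0 16.0 26.0
    endloop
  endfacet
  facet normal 0.0000 0.0000 1.0000
    outer loop
      vertex 16.0 8.0 26.0
      vertex 8.0 16.0 26.0
      vertex 2.3 13.7 26.0
    endloop
  endfacet
  facet normal 0.0000 0.0000 1.0000
    outer loop
      vertex 16.0 8.0 26.0
      vertex 2.3 13.7 26.0
      vertex 0.0 8.0 26.0
    endloop
  endfacet
  facet normal 0.0000 0.0000 1.0000
    outer loop
      vertex 16.0 8.0 26.0
      vertex 0.0 8.0 26.0
      vertex 2.3 2.3 26.0
    endloop
  endfacet
  facet normal 0.0000 0.0000 1.0000
    outer loop
      vertex 16.0 8.0 26.0
      vertex 2.3 2.3 26.0
      vertex 8.0 0.0 26.0
    endloop
  endfacet
  facet normal 0.0000 0.0000 1.0000
    outer loop
      vertex 16.0 8.0 26.0
      vertex 8.0 0.0 26.0
      vertex 13.7 2.3 26.0
    endloop
  endfacet
  facet normal 0.9274 0.3742 0.0000
    outer loop
      vertex 16.0 8.0 0.0
      vertex 13.7 13.7 0.0
      vertex 13.7 13.7 26.0
    endloop
  endfacet
  facet normal 0.9274 0.3742 0.0000
    outer loop
      vertex 16.0 8.0 0.0
      vertex 13.7 13.7 26.0
      vertex 16.0 8.0 26.0
    endloop
  endfacet
  facet normal 0.3742 0.9274 0.0000
    outer loop
      vertex 13.7 13.7 0.0
      vertex 8.0 16.0 0.0
      vertex 8.0 16.0 26.0
    endloop
  endfacet
  facet normal 0.3742 0.9274 0.0000
    outer loop
      vertex 13.7 13.7 0.0
      vertex 8.0 16.0 26.0
      vertex 13.7 13.7 26.0
    endloop
  endfacet
  facet normal -0.3742 0.9274 0.0000
    outer loop
      vertex 8.0 16.0 0.0
      vertex 2.3 13.7 0.0
      vertex 2.3 13.7 26.0
    endloop
  endfacet
  facet normal -0.3742 0.9274 0.0000
    outer loop
      vertex 8.0 16.0 0.0
      vertex 2.3 13.7 26.0
      vertex 8.0 16.0 26.0
    endloop
  endfacet
  facet normal -0.9274 0.3742 0.0000
    outer loop
      vertex 2.3 13.7 0.0
      vertex 0.0 8.0 0.0
      vertex 0.0 8.0 26.0
    endloop
  endfacet
  facet normal -0.9274 0.3742 0.0000
    outer loop
      vertex 2.3 13.7 0.0
      vertex 0.0 8.0 26.0
      vertex 2.3 13.7 26.0
    endloop
  endfacet
  facet normal -0.9274 -0.3742 0.0000
    outer loop
      vertex 0.0 8.0 0.0
      vertex 2.3 2.3 0.0
      vertex 2.3 2.3 26.0
    endloop
  endfacet
  facet normal -0.9274 -0.3742 0.0000
    outer loop
      vertex 0.0 8.0 0.0
      vertex 2.3 2.3 26.0
      vertex 0.0 8.0 26.0
    endloop
  endfacet
  facet normal -0.3742 -0.9274 0.0000
    outer loop
      vertex 2.3 2.3 0.0
      vertex 8.0 0.0 0.0
      vertex 8.0 0.0 26.0
    endloop
  endfacet
  facet normal -0.3742 -0.9274 0.0000
    outer loop
      vertex 2.3 2.3 0.0
      vertex 8.0 0.0 26.0
      vertex 2.3 2.3 26.0
    endloop
  endfacet
  facet normal 0.3742 -0.9274 0.0000
    outer loop
      vertex 8.0 0.0 0.0
      vertex 13.7 2.3 0.0
      vertex 13.7 2.3 26.0
    endloop
  endfacet
  facet normal 0.3742 -0.9274 0.0000
    outer loop
      vertex 8.0 0.0 0.0
      vertex 13.7 2.3 26.0
      vertex 8.0 0.0 26.0
    endloop
  endfacet
  facet normal 0.9274 -0.3742 0.0000
    outer loop
      vertex 13.7 2.3 0.0
      vertex 16.0 8.0 0.0
      vertex 16.0 8.0 26.0
    endloop
  endfacet
  facet normal 0.9274 -0.3742 0.0000
    outer loop
      vertex 13.7 2.3 0.0
      vertex 16.0 8.0 26.0
      vertex 13.7 2.3 26.0
    endloop
  endfacet
endsolid part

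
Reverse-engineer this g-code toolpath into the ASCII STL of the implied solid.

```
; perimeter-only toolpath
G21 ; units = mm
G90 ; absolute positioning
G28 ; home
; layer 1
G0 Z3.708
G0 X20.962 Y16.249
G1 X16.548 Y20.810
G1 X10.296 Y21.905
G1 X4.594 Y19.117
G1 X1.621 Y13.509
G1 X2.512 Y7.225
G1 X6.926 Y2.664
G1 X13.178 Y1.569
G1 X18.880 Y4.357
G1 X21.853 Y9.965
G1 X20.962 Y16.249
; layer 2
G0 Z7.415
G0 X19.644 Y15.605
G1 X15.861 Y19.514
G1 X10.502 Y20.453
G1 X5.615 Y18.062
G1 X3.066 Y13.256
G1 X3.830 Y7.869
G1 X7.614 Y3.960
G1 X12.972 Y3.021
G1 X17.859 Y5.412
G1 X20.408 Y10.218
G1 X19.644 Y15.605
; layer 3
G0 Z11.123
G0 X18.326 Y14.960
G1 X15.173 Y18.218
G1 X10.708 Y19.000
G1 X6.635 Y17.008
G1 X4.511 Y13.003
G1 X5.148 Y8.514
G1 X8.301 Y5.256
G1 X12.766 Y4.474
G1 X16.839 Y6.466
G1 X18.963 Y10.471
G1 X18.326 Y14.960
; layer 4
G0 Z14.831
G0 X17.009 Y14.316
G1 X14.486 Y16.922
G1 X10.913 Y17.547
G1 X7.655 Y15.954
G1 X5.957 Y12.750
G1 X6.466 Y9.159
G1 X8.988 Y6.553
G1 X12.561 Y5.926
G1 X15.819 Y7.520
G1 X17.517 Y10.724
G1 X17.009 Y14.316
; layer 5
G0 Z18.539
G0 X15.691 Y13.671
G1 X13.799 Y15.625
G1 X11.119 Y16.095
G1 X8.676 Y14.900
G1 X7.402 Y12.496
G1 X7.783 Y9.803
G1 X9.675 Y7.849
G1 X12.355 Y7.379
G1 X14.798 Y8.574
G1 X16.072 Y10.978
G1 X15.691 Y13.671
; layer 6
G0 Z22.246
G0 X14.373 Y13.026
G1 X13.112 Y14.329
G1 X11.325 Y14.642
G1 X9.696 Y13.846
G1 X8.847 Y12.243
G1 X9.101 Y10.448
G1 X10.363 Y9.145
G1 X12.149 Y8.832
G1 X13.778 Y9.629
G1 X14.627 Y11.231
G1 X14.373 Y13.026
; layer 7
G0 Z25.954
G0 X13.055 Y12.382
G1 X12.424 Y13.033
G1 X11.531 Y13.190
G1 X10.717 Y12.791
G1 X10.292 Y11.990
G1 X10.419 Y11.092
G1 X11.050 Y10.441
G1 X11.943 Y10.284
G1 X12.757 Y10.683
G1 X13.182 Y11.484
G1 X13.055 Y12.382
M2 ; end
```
solid part
  facet normal 0.0000 0.0000 -1.0000
    outer loop
      vertex 10.090 23.358 0.000
      vertex 17.235 22.106 0.000
      vertex 22.280 16.894 0.000
    endloop
  endfacet
  facet normal 0.0000 0.0000 -1.0000
    outer loop
      vertex 3.574 20.171 0.000
      vertex 10.090 23.358 0.000
      vertex 22.280 16.894 0.000
    endloop
  endfacet
  facet normal 0.0000 0.0000 -1.0000
    outer loop
      vertex 0.176 13.762 0.000
      vertex 3.574 20.171 0.000
      vertex 22.280 16.894 0.000
    endloop
  endfacet
  facet normal 0.0000 0.0000 -1.0000
    outer loop
      vertex 1.194 6.580 0.000
      vertex 0.176 13.762 0.000
      vertex 22.280 16.894 0.000
    endloop
  endfacet
  facet normal 0.0000 0.0000 -1.0000
    outer loop
      vertex 6.239 1.368 0.000
      vertex 1.194 6.580 0.000
      vertex 22.280 16.894 0.000
    endloop
  endfacet
  facet normal 0.0000 0.0000 -1.0000
    outer loop
      vertex 13.384 0.116 0.000
      vertex 6.239 1.368 0.000
      vertex 22.280 16.894 0.000
    endloop
  endfacet
  facet normal 0.0000 0.0000 -1.0000
    outer loop
      vertex 19.900 3.303 0.000
      vertex 13.384 0.116 0.000
      vertex 22.280 16.894 0.000
    endloop
  endfacet
  facet normal 0.0000 0.0000 -1.0000
    outer loop
      vertex 23.298 9.712 0.000
      vertex 19.900 3.303 0.000
      vertex 22.280 16.894 0.000
    endloop
  endfacet
  facet normal 0.6725 0.6509 0.3522
    outer loop
      vertex 22.280 16.894 0.000
      vertex 17.235 22.106 0.000
      vertex 11.737 11.737 29.662
    endloop
  endfacet
  facet normal 0.1615 0.9219 0.3522
    outer loop
      vertex 17.235 22.106 0.000
      vertex 10.090 23.358 0.000
      vertex 11.737 11.737 29.662
    endloop
  endfacet
  facet normal -0.4112 0.8407 0.3522
    outer loop
      vertex 10.090 23.358 0.000
      vertex 3.574 20.171 0.000
      vertex 11.737 11.737 29.662
    endloop
  endfacet
  facet normal -0.8269 0.4384 0.3522
    outer loop
      vertex 3.574 20.171 0.000
      vertex 0.176 13.762 0.000
      vertex 11.737 11.737 29.662
    endloop
  endfacet
  facet normal -0.9267 -0.1313 0.3522
    outer loop
      vertex 0.176 13.762 0.000
      vertex 1.194 6.580 0.000
      vertex 11.737 11.737 29.662
    endloop
  endfacet
  facet normal -0.6725 -0.6509 0.3522
    outer loop
      vertex 1.194 6.580 0.000
      vertex 6.239 1.368 0.000
      vertex 11.737 11.737 29.662
    endloop
  endfacet
  facet normal -0.1615 -0.9219 0.3522
    outer loop
      vertex 6.239 1.368 0.000
      vertex 13.384 0.116 0.000
      vertex 11.737 11.737 29.662
    endloop
  endfacet
  facet normal 0.4112 -0.8407 0.3522
    outer loop
      vertex 13.384 0.116 0.000
      vertex 19.900 3.303 0.000
      vertex 11.737 11.737 29.662
    endloop
  endfacet
  facet normal 0.8269 -0.4384 0.3522
    outer loop
      vertex 19.900 3.303 0.000
      vertex 23.298 9.712 0.000
      vertex 11.737 11.737 29.662
    endloop
  endfacet
  facet normal 0.9267 0.1313 0.3522
    outer loop
      vertex 23.298 9.712 0.000
      vertex 22.280 16.894 0.000
      vertex 11.737 11.737 29.662
    endloop
  endfacet
endsolid part

The G0 Z moves step by Δz≈3.708 mm. The G1 loops shrink linearly with z, so the solid tapers from its base footprint up to z≈29.7. Closing with a flat bottom cap and the tapered top and triangulating gives 18 facets — a regular 10-sided pyramid, base circumscribed radius ≈ 11.7 mm, apex at z ≈ 29.7 mm.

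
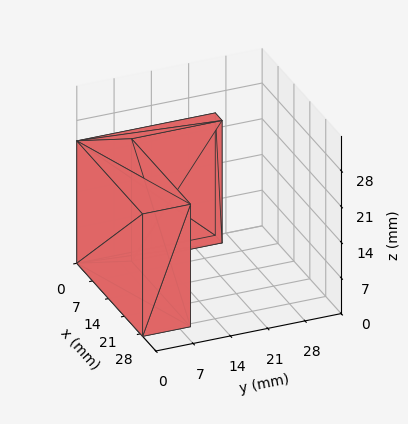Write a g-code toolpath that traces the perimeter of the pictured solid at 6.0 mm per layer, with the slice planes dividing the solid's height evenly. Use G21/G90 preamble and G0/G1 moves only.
Reading the render: the shape is an L-shaped prism: outer 29 × 26 mm, arm thicknesses ≈ 9 mm (horizontal) and 3 mm (vertical), extruded 24 mm in z (dimensions read to the nearest mm from the axis ticks). For the g-code, the solid's height is divided into equal slices at the stated Δz and each level perimeter traced with G1 moves after a G0 lift.

; perimeter-only toolpath
G21 ; units = mm
G90 ; absolute positioning
G28 ; home
; layer 1
G0 Z6.0
G0 X0.0 Y0.0
G1 X29.0 Y0.0
G1 X29.0 Y9.0
G1 X3.0 Y9.0
G1 X3.0 Y26.0
G1 X0.0 Y26.0
G1 X0.0 Y0.0
; layer 2
G0 Z12.0
G0 X0.0 Y0.0
G1 X29.0 Y0.0
G1 X29.0 Y9.0
G1 X3.0 Y9.0
G1 X3.0 Y26.0
G1 X0.0 Y26.0
G1 X0.0 Y0.0
; layer 3
G0 Z18.0
G0 X0.0 Y0.0
G1 X29.0 Y0.0
G1 X29.0 Y9.0
G1 X3.0 Y9.0
G1 X3.0 Y26.0
G1 X0.0 Y26.0
G1 X0.0 Y0.0
; layer 4
G0 Z24.0
G0 X0.0 Y0.0
G1 X29.0 Y0.0
G1 X29.0 Y9.0
G1 X3.0 Y9.0
G1 X3.0 Y26.0
G1 X0.0 Y26.0
G1 X0.0 Y0.0
M2 ; end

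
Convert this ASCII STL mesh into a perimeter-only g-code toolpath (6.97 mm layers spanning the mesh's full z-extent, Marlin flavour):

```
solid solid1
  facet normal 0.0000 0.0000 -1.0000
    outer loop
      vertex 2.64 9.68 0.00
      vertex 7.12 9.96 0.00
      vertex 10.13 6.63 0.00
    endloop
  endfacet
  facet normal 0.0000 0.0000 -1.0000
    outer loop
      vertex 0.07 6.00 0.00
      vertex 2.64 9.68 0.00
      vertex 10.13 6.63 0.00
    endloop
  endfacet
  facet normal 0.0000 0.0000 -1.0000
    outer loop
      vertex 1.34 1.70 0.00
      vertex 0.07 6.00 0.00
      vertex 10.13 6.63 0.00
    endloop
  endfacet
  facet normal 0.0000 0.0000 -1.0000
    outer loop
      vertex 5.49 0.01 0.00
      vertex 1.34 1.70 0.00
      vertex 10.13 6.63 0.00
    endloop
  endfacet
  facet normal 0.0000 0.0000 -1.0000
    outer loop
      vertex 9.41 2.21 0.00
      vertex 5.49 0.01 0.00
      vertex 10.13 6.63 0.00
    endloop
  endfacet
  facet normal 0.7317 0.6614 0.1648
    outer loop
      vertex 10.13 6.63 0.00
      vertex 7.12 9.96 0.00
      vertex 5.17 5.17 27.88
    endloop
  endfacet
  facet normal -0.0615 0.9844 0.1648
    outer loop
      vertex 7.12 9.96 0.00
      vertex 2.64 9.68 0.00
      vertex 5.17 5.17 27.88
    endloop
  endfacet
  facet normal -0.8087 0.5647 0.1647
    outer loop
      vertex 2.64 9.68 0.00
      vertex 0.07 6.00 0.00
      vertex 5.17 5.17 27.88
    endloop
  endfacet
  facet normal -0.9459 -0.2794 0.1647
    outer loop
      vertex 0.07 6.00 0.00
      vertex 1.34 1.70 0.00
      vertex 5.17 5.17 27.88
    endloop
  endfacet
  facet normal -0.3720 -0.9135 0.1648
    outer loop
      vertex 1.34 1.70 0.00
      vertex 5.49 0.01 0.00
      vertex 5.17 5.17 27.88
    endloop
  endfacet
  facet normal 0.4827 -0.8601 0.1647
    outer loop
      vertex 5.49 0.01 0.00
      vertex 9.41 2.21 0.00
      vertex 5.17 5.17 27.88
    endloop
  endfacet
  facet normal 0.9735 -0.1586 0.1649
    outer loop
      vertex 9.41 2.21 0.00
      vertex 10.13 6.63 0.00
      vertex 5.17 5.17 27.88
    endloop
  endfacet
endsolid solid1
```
; perimeter-only toolpath
G21 ; units = mm
G90 ; absolute positioning
G28 ; home
; layer 1
G0 Z6.97
G0 X8.89 Y6.27
G1 X6.63 Y8.76
G1 X3.27 Y8.55
G1 X1.34 Y5.79
G1 X2.30 Y2.57
G1 X5.41 Y1.30
G1 X8.35 Y2.95
G1 X8.89 Y6.27
; layer 2
G0 Z13.94
G0 X7.65 Y5.90
G1 X6.14 Y7.57
G1 X3.91 Y7.42
G1 X2.62 Y5.58
G1 X3.25 Y3.44
G1 X5.33 Y2.59
G1 X7.29 Y3.69
G1 X7.65 Y5.90
; layer 3
G0 Z20.91
G0 X6.41 Y5.54
G1 X5.66 Y6.37
G1 X4.54 Y6.30
G1 X3.90 Y5.38
G1 X4.21 Y4.30
G1 X5.25 Y3.88
G1 X6.23 Y4.43
G1 X6.41 Y5.54
M2 ; end

The solid is a regular 7-sided pyramid, base circumscribed radius ≈ 5.17 mm, apex at z ≈ 27.9 mm. Slicing at Δz = 6.97 mm — 4 equal slices spanning the solid's height, so layer i sits at z = i·h/4 — gives 3 non-empty perimeters. Each is a 7-segment closed polygon; G0 lifts to the layer z and rapids to the start vertex, then G1 traces the edges. The cross-section shrinks linearly with z (the slice at the apex is degenerate and omitted).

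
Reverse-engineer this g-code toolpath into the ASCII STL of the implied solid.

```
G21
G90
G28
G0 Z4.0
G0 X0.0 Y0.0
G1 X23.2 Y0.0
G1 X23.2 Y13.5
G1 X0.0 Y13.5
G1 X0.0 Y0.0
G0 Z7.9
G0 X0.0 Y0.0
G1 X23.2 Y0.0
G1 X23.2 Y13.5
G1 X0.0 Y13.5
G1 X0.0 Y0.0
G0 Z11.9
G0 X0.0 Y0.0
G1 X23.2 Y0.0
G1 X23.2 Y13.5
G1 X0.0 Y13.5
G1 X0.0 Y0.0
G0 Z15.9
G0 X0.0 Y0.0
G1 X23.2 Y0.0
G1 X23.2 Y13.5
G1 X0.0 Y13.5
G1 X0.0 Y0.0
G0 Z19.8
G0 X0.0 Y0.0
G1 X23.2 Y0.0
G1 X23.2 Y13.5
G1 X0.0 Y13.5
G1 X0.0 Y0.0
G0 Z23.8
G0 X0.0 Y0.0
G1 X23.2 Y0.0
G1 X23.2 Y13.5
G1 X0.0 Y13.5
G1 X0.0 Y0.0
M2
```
solid part
  facet normal 0.0000 0.0000 -1.0000
    outer loop
      vertex 23.2 13.5 0.0
      vertex 23.2 0.0 0.0
      vertex 0.0 0.0 0.0
    endloop
  endfacet
  facet normal 0.0000 0.0000 -1.0000
    outer loop
      vertex 0.0 13.5 0.0
      vertex 23.2 13.5 0.0
      vertex 0.0 0.0 0.0
    endloop
  endfacet
  facet normal 0.0000 0.0000 1.0000
    outer loop
      vertex 0.0 0.0 23.8
      vertex 23.2 0.0 23.8
      vertex 23.2 13.5 23.8
    endloop
  endfacet
  facet normal 0.0000 0.0000 1.0000
    outer loop
      vertex 0.0 0.0 23.8
      vertex 23.2 13.5 23.8
      vertex 0.0 13.5 23.8
    endloop
  endfacet
  facet normal 0.0000 -1.0000 0.0000
    outer loop
      vertex 0.0 0.0 0.0
      vertex 23.2 0.0 0.0
      vertex 23.2 0.0 23.8
    endloop
  endfacet
  facet normal 0.0000 -1.0000 0.0000
    outer loop
      vertex 0.0 0.0 0.0
      vertex 23.2 0.0 23.8
      vertex 0.0 0.0 23.8
    endloop
  endfacet
  facet normal 0.0000 1.0000 0.0000
    outer loop
      vertex 23.2 13.5 23.8
      vertex 23.2 13.5 0.0
      vertex 0.0 13.5 0.0
    endloop
  endfacet
  facet normal 0.0000 1.0000 0.0000
    outer loop
      vertex 0.0 13.5 23.8
      vertex 23.2 13.5 23.8
      vertex 0.0 13.5 0.0
    endloop
  endfacet
  facet normal -1.0000 0.0000 0.0000
    outer loop
      vertex 0.0 13.5 23.8
      vertex 0.0 13.5 0.0
      vertex 0.0 0.0 0.0
    endloop
  endfacet
  facet normal -1.0000 0.0000 0.0000
    outer loop
      vertex 0.0 0.0 23.8
      vertex 0.0 13.5 23.8
      vertex 0.0 0.0 0.0
    endloop
  endfacet
  facet normal 1.0000 0.0000 0.0000
    outer loop
      vertex 23.2 0.0 0.0
      vertex 23.2 13.5 0.0
      vertex 23.2 13.5 23.8
    endloop
  endfacet
  facet normal 1.0000 0.0000 0.0000
    outer loop
      vertex 23.2 0.0 0.0
      vertex 23.2 13.5 23.8
      vertex 23.2 0.0 23.8
    endloop
  endfacet
endsolid part

The G0 Z moves step by Δz≈4.0 mm. Every layer's G1 loop is the same polygon, so the solid is a straight extrusion of it from z=0 to z≈23.8. Closing with flat bottom and top caps and triangulating gives 12 facets — a rectangular box, roughly 23.2 × 13.5 mm footprint and 23.8 mm tall.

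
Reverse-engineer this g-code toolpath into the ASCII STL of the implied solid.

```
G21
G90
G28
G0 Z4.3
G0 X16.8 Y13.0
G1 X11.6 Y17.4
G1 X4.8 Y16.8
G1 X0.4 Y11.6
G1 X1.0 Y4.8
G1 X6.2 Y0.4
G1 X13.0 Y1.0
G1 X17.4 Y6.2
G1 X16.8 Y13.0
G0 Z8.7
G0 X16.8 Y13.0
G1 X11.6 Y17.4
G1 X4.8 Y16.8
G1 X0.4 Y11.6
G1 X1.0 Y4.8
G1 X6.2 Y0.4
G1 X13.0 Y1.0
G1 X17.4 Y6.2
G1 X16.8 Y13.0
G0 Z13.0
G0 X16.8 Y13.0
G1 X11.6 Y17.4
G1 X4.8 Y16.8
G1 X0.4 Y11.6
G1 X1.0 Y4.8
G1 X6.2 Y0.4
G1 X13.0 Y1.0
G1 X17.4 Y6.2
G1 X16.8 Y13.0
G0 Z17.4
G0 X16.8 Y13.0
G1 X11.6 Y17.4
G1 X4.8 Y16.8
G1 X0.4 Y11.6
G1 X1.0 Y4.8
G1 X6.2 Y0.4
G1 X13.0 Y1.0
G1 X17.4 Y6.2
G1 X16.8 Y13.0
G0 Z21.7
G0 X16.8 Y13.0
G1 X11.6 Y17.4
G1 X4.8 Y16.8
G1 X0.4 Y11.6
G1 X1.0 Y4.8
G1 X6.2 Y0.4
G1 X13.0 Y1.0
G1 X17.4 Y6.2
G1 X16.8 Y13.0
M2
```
solid part
  facet normal 0.0000 0.0000 -1.0000
    outer loop
      vertex 4.8 16.8 0.0
      vertex 11.6 17.4 0.0
      vertex 16.8 13.0 0.0
    endloop
  endfacet
  facet normal 0.0000 0.0000 -1.0000
    outer loop
      vertex 0.4 11.6 0.0
      vertex 4.8 16.8 0.0
      vertex 16.8 13.0 0.0
    endloop
  endfacet
  facet normal 0.0000 0.0000 -1.0000
    outer loop
      vertex 1.0 4.8 0.0
      vertex 0.4 11.6 0.0
      vertex 16.8 13.0 0.0
    endloop
  endfacet
  facet normal 0.0000 0.0000 -1.0000
    outer loop
      vertex 6.2 0.4 0.0
      vertex 1.0 4.8 0.0
      vertex 16.8 13.0 0.0
    endloop
  endfacet
  facet normal 0.0000 0.0000 -1.0000
    outer loop
      vertex 13.0 1.0 0.0
      vertex 6.2 0.4 0.0
      vertex 16.8 13.0 0.0
    endloop
  endfacet
  facet normal 0.0000 0.0000 -1.0000
    outer loop
      vertex 17.4 6.2 0.0
      vertex 13.0 1.0 0.0
      vertex 16.8 13.0 0.0
    endloop
  endfacet
  facet normal 0.0000 0.0000 1.0000
    outer loop
      vertex 16.8 13.0 21.7
      vertex 11.6 17.4 21.7
      vertex 4.8 16.8 21.7
    endloop
  endfacet
  facet normal 0.0000 0.0000 1.0000
    outer loop
      vertex 16.8 13.0 21.7
      vertex 4.8 16.8 21.7
      vertex 0.4 11.6 21.7
    endloop
  endfacet
  facet normal 0.0000 0.0000 1.0000
    outer loop
      vertex 16.8 13.0 21.7
      vertex 0.4 11.6 21.7
      vertex 1.0 4.8 21.7
    endloop
  endfacet
  facet normal 0.0000 0.0000 1.0000
    outer loop
      vertex 16.8 13.0 21.7
      vertex 1.0 4.8 21.7
      vertex 6.2 0.4 21.7
    endloop
  endfacet
  facet normal 0.0000 0.0000 1.0000
    outer loop
      vertex 16.8 13.0 21.7
      vertex 6.2 0.4 21.7
      vertex 13.0 1.0 21.7
    endloop
  endfacet
  facet normal 0.0000 0.0000 1.0000
    outer loop
      vertex 16.8 13.0 21.7
      vertex 13.0 1.0 21.7
      vertex 17.4 6.2 21.7
    endloop
  endfacet
  facet normal 0.6459 0.7634 0.0000
    outer loop
      vertex 16.8 13.0 0.0
      vertex 11.6 17.4 0.0
      vertex 11.6 17.4 21.7
    endloop
  endfacet
  facet normal 0.6459 0.7634 0.0000
    outer loop
      vertex 16.8 13.0 0.0
      vertex 11.6 17.4 21.7
      vertex 16.8 13.0 21.7
    endloop
  endfacet
  facet normal -0.0879 0.9961 0.0000
    outer loop
      vertex 11.6 17.4 0.0
      vertex 4.8 16.8 0.0
      vertex 4.8 16.8 21.7
    endloop
  endfacet
  facet normal -0.0879 0.9961 0.0000
    outer loop
      vertex 11.6 17.4 0.0
      vertex 4.8 16.8 21.7
      vertex 11.6 17.4 21.7
    endloop
  endfacet
  facet normal -0.7634 0.6459 0.0000
    outer loop
      vertex 4.8 16.8 0.0
      vertex 0.4 11.6 0.0
      vertex 0.4 11.6 21.7
    endloop
  endfacet
  facet normal -0.7634 0.6459 0.0000
    outer loop
      vertex 4.8 16.8 0.0
      vertex 0.4 11.6 21.7
      vertex 4.8 16.8 21.7
    endloop
  endfacet
  facet normal -0.9961 -0.0879 0.0000
    outer loop
      vertex 0.4 11.6 0.0
      vertex 1.0 4.8 0.0
      vertex 1.0 4.8 21.7
    endloop
  endfacet
  facet normal -0.9961 -0.0879 0.0000
    outer loop
      vertex 0.4 11.6 0.0
      vertex 1.0 4.8 21.7
      vertex 0.4 11.6 21.7
    endloop
  endfacet
  facet normal -0.6459 -0.7634 0.0000
    outer loop
      vertex 1.0 4.8 0.0
      vertex 6.2 0.4 0.0
      vertex 6.2 0.4 21.7
    endloop
  endfacet
  facet normal -0.6459 -0.7634 0.0000
    outer loop
      vertex 1.0 4.8 0.0
      vertex 6.2 0.4 21.7
      vertex 1.0 4.8 21.7
    endloop
  endfacet
  facet normal 0.0879 -0.9961 0.0000
    outer loop
      vertex 6.2 0.4 0.0
      vertex 13.0 1.0 0.0
      vertex 13.0 1.0 21.7
    endloop
  endfacet
  facet normal 0.0879 -0.9961 0.0000
    outer loop
      vertex 6.2 0.4 0.0
      vertex 13.0 1.0 21.7
      vertex 6.2 0.4 21.7
    endloop
  endfacet
  facet normal 0.7634 -0.6459 0.0000
    outer loop
      vertex 13.0 1.0 0.0
      vertex 17.4 6.2 0.0
      vertex 17.4 6.2 21.7
    endloop
  endfacet
  facet normal 0.7634 -0.6459 0.0000
    outer loop
      vertex 13.0 1.0 0.0
      vertex 17.4 6.2 21.7
      vertex 13.0 1.0 21.7
    endloop
  endfacet
  facet normal 0.9961 0.0879 0.0000
    outer loop
      vertex 17.4 6.2 0.0
      vertex 16.8 13.0 0.0
      vertex 16.8 13.0 21.7
    endloop
  endfacet
  facet normal 0.9961 0.0879 0.0000
    outer loop
      vertex 17.4 6.2 0.0
      vertex 16.8 13.0 21.7
      vertex 17.4 6.2 21.7
    endloop
  endfacet
endsolid part

The G0 Z moves step by Δz≈4.3 mm. Every layer's G1 loop is the same polygon, so the solid is a straight extrusion of it from z=0 to z≈21.7. Closing with flat bottom and top caps and triangulating gives 28 facets — a regular 8-sided prism (a cylinder approximated with 8 flat sides), circumscribed radius ≈ 8.9 mm, height ≈ 21.7 mm.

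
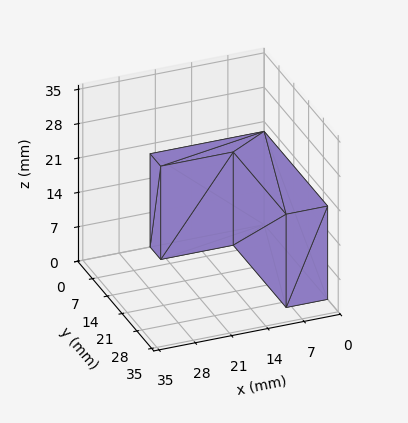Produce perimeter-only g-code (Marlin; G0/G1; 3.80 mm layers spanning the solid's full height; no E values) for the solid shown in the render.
Reading the render: the shape is an L-shaped prism: outer 22 × 30 mm, arm thicknesses ≈ 5 mm (horizontal) and 8 mm (vertical), extruded 19 mm in z (dimensions read to the nearest mm from the axis ticks). For the g-code, the solid's height is divided into equal slices at the stated Δz and each level perimeter traced with G1 moves after a G0 lift.

; perimeter-only toolpath
G21 ; units = mm
G90 ; absolute positioning
G28 ; home
; layer 1
G0 Z3.80
G0 X0.00 Y0.00
G1 X22.00 Y0.00
G1 X22.00 Y5.00
G1 X8.00 Y5.00
G1 X8.00 Y30.00
G1 X0.00 Y30.00
G1 X0.00 Y0.00
; layer 2
G0 Z7.60
G0 X0.00 Y0.00
G1 X22.00 Y0.00
G1 X22.00 Y5.00
G1 X8.00 Y5.00
G1 X8.00 Y30.00
G1 X0.00 Y30.00
G1 X0.00 Y0.00
; layer 3
G0 Z11.40
G0 X0.00 Y0.00
G1 X22.00 Y0.00
G1 X22.00 Y5.00
G1 X8.00 Y5.00
G1 X8.00 Y30.00
G1 X0.00 Y30.00
G1 X0.00 Y0.00
; layer 4
G0 Z15.20
G0 X0.00 Y0.00
G1 X22.00 Y0.00
G1 X22.00 Y5.00
G1 X8.00 Y5.00
G1 X8.00 Y30.00
G1 X0.00 Y30.00
G1 X0.00 Y0.00
; layer 5
G0 Z19.00
G0 X0.00 Y0.00
G1 X22.00 Y0.00
G1 X22.00 Y5.00
G1 X8.00 Y5.00
G1 X8.00 Y30.00
G1 X0.00 Y30.00
G1 X0.00 Y0.00
M2 ; end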